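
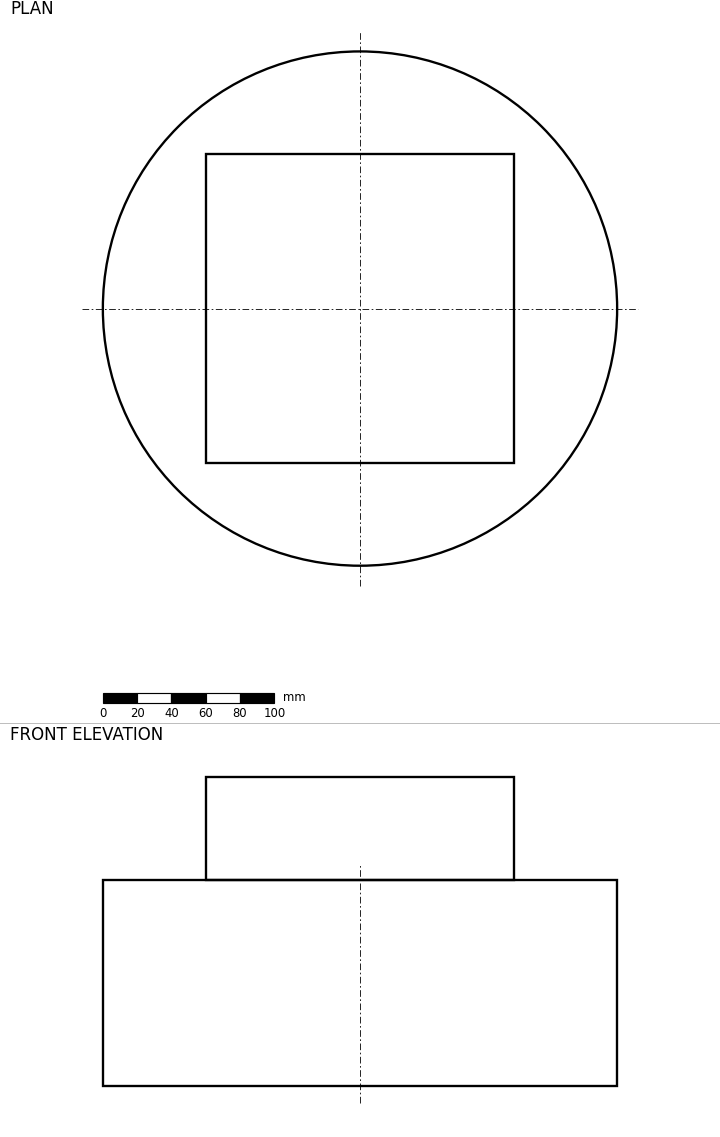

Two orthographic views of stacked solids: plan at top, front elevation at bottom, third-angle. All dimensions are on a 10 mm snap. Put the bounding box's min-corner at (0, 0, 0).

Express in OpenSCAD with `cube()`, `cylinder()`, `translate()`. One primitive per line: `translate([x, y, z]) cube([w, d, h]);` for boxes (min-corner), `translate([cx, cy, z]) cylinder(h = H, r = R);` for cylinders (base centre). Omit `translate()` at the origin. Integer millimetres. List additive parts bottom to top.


translate([150, 150, 0]) cylinder(h = 120, r = 150);
translate([60, 60, 120]) cube([180, 180, 60]);


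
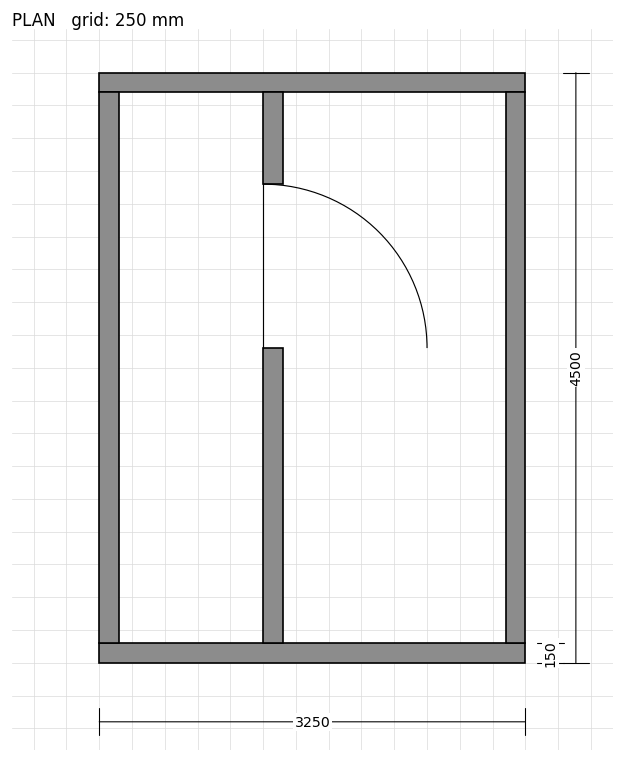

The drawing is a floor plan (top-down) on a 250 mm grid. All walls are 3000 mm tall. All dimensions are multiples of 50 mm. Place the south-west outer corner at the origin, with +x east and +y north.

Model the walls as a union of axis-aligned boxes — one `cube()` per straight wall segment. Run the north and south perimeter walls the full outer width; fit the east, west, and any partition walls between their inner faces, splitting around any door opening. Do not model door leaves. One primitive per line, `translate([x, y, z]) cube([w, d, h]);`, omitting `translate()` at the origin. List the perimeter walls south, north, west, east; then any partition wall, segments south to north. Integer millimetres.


cube([3250, 150, 3000]);
translate([0, 4350, 0]) cube([3250, 150, 3000]);
translate([0, 150, 0]) cube([150, 4200, 3000]);
translate([3100, 150, 0]) cube([150, 4200, 3000]);
translate([1250, 150, 0]) cube([150, 2250, 3000]);
translate([1250, 3650, 0]) cube([150, 700, 3000]);


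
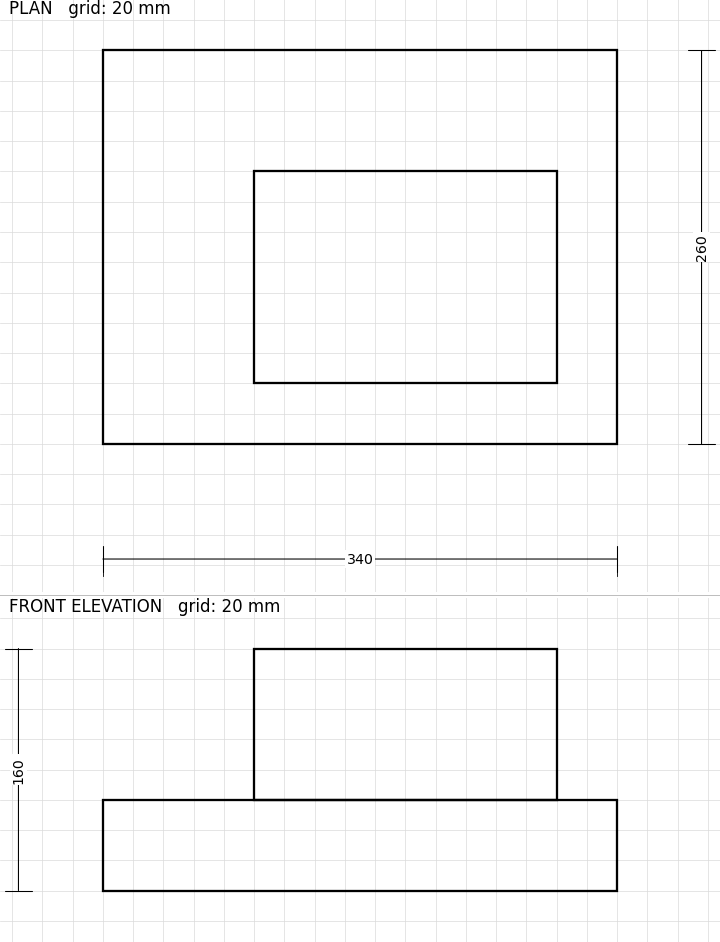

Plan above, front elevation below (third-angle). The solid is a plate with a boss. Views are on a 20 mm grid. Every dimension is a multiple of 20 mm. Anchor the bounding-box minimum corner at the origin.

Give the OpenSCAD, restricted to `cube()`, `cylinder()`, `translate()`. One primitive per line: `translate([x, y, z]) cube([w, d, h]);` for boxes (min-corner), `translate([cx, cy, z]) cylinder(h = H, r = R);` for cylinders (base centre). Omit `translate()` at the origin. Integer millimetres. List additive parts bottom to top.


cube([340, 260, 60]);
translate([100, 40, 60]) cube([200, 140, 100]);


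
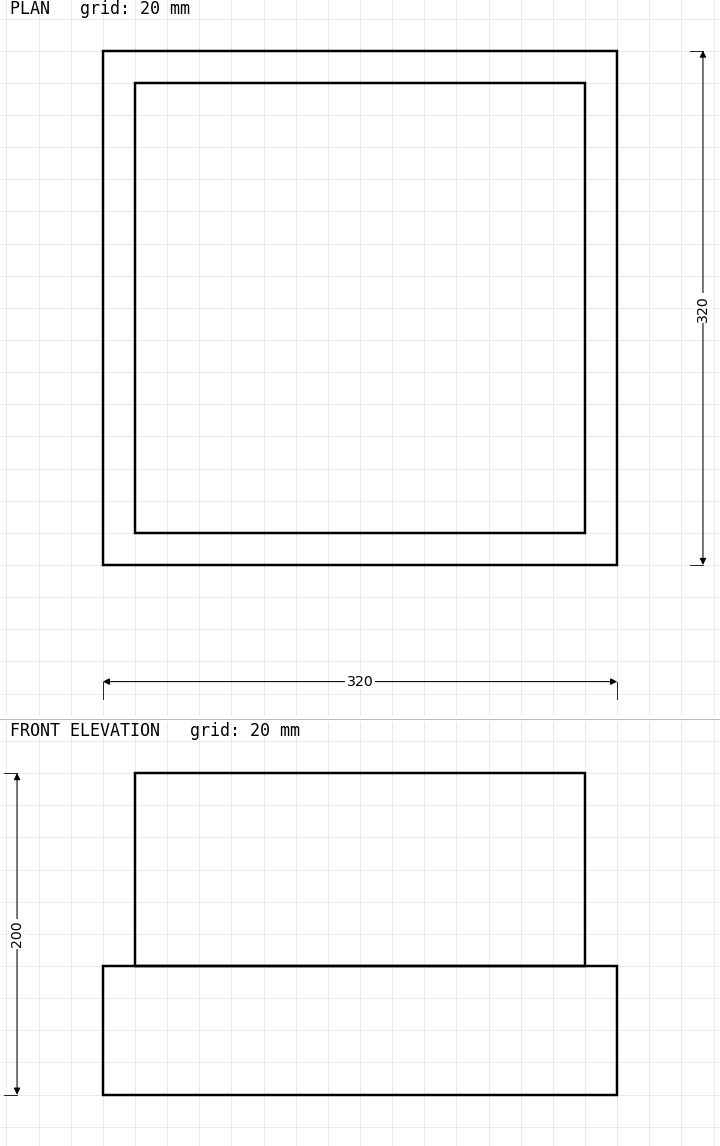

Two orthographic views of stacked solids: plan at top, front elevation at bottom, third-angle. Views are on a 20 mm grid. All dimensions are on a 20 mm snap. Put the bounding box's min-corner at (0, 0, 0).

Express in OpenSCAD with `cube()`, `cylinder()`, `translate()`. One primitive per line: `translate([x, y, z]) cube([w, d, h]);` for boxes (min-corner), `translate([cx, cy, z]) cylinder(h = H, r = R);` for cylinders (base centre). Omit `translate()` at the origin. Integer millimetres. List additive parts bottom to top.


cube([320, 320, 80]);
translate([20, 20, 80]) cube([280, 280, 120]);


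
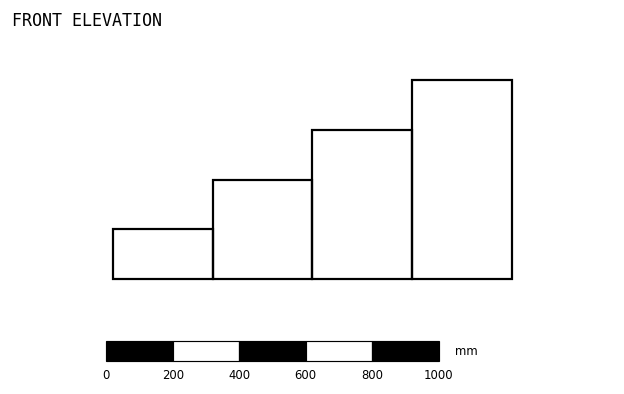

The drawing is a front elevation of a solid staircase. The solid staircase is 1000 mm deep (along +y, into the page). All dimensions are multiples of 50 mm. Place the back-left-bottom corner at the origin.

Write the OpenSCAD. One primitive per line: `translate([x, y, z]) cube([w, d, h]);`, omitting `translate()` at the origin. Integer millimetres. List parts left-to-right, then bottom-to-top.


cube([300, 1000, 150]);
translate([300, 0, 0]) cube([300, 1000, 300]);
translate([600, 0, 0]) cube([300, 1000, 450]);
translate([900, 0, 0]) cube([300, 1000, 600]);


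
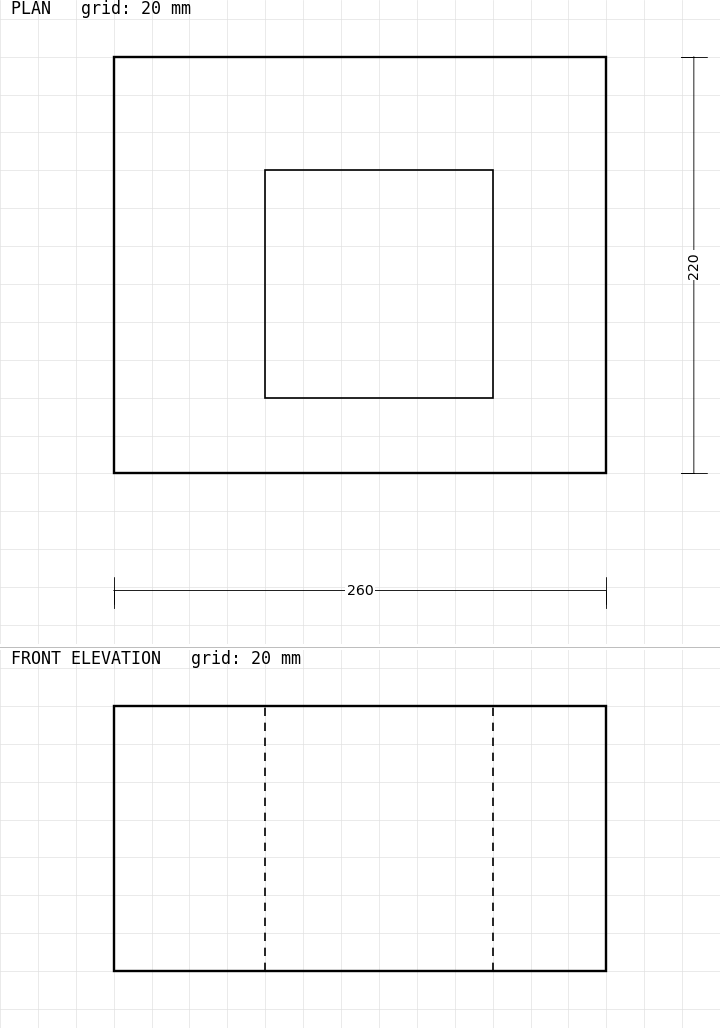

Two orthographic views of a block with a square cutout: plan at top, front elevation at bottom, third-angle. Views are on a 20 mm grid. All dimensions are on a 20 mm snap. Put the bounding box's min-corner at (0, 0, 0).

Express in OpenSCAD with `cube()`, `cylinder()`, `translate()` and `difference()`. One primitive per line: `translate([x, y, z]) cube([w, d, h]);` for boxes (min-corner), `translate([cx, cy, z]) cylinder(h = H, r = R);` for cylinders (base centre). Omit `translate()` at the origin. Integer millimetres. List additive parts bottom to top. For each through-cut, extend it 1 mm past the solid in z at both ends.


difference() {
  cube([260, 220, 140]);
  translate([80, 40, -1]) cube([120, 120, 142]);
}


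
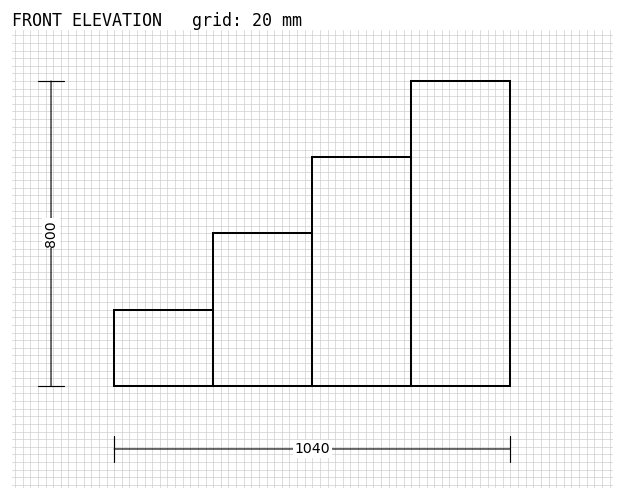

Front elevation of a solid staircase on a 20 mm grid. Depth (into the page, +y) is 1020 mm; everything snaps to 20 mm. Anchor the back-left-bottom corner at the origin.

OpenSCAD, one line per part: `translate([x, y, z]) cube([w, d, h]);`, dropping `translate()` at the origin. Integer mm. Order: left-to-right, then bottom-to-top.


cube([260, 1020, 200]);
translate([260, 0, 0]) cube([260, 1020, 400]);
translate([520, 0, 0]) cube([260, 1020, 600]);
translate([780, 0, 0]) cube([260, 1020, 800]);


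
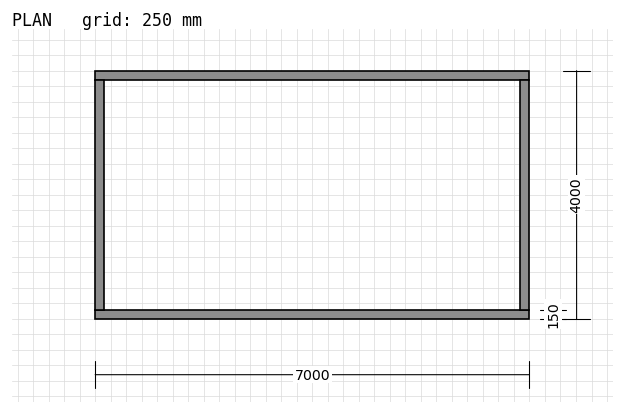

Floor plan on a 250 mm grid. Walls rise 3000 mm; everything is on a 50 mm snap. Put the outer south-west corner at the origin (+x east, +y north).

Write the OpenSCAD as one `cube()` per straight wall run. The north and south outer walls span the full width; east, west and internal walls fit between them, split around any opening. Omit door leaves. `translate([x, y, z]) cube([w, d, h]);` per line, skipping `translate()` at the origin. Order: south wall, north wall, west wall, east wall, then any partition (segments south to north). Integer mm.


cube([7000, 150, 3000]);
translate([0, 3850, 0]) cube([7000, 150, 3000]);
translate([0, 150, 0]) cube([150, 3700, 3000]);
translate([6850, 150, 0]) cube([150, 3700, 3000]);


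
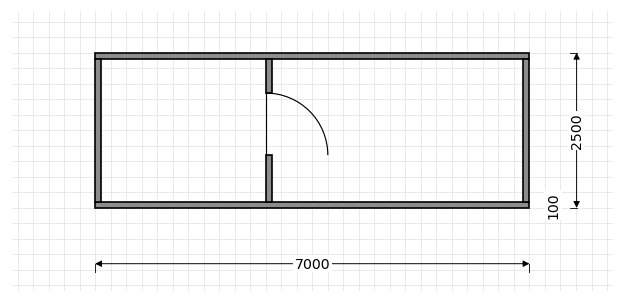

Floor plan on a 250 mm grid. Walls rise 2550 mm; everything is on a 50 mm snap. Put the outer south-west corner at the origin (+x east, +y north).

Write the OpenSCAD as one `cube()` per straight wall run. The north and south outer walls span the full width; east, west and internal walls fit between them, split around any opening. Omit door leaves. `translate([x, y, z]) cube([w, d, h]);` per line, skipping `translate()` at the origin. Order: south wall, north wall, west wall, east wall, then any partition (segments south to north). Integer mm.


cube([7000, 100, 2550]);
translate([0, 2400, 0]) cube([7000, 100, 2550]);
translate([0, 100, 0]) cube([100, 2300, 2550]);
translate([6900, 100, 0]) cube([100, 2300, 2550]);
translate([2750, 100, 0]) cube([100, 750, 2550]);
translate([2750, 1850, 0]) cube([100, 550, 2550]);


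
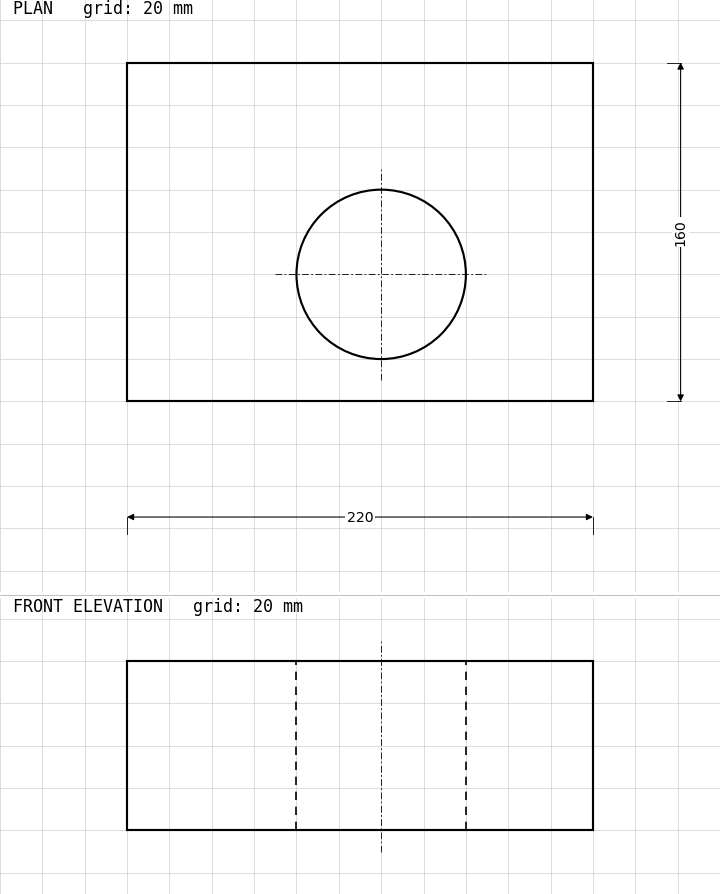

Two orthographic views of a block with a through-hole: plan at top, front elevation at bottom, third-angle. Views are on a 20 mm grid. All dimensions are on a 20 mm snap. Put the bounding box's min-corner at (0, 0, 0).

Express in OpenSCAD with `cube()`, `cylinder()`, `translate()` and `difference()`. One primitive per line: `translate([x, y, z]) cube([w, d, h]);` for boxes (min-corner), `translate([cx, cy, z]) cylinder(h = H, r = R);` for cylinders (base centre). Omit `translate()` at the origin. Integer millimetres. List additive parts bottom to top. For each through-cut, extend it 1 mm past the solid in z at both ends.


difference() {
  cube([220, 160, 80]);
  translate([120, 60, -1]) cylinder(h = 82, r = 40);
}


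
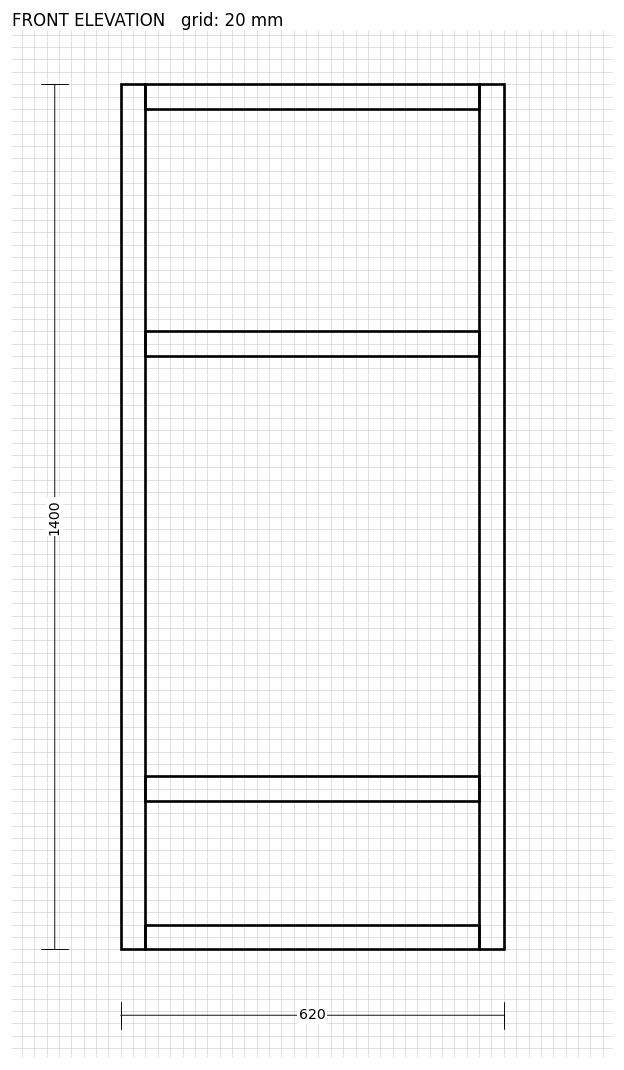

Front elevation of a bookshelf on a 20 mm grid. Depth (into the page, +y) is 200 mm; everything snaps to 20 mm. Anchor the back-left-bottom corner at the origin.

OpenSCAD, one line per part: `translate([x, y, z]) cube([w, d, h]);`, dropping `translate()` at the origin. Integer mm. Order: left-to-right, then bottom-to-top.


cube([40, 200, 1400]);
translate([40, 0, 0]) cube([540, 200, 40]);
translate([40, 0, 240]) cube([540, 200, 40]);
translate([40, 0, 960]) cube([540, 200, 40]);
translate([40, 0, 1360]) cube([540, 200, 40]);
translate([580, 0, 0]) cube([40, 200, 1400]);


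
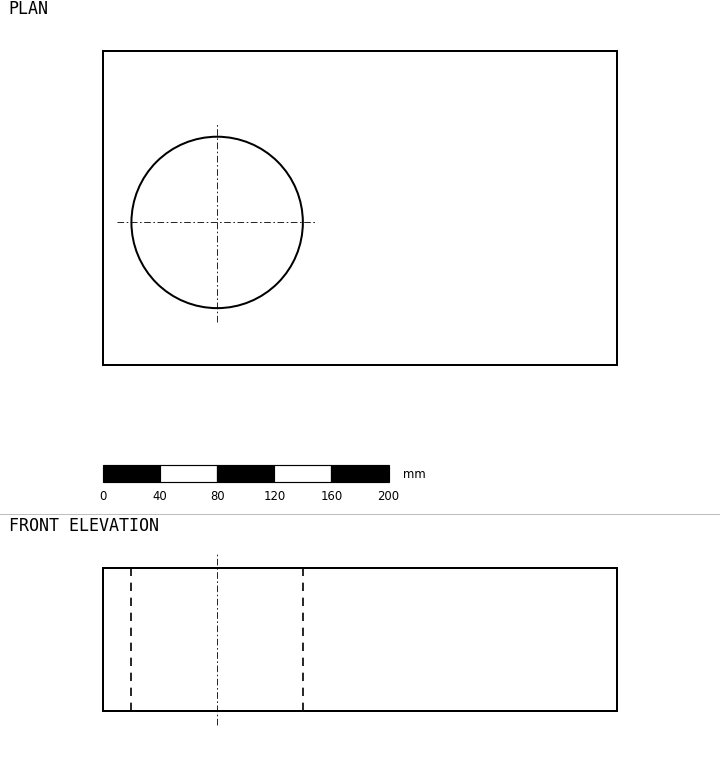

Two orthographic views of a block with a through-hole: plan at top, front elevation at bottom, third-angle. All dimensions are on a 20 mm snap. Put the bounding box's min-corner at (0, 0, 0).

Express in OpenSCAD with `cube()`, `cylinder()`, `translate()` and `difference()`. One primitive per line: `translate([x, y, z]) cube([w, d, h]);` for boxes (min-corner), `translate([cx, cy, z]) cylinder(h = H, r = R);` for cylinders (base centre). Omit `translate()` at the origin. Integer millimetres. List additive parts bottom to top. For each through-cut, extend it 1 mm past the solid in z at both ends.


difference() {
  cube([360, 220, 100]);
  translate([80, 100, -1]) cylinder(h = 102, r = 60);
}


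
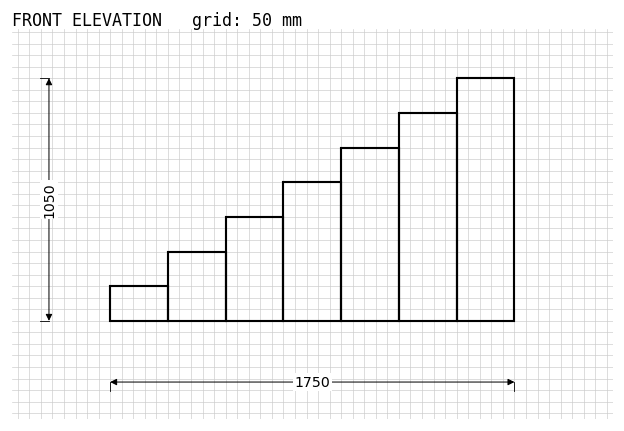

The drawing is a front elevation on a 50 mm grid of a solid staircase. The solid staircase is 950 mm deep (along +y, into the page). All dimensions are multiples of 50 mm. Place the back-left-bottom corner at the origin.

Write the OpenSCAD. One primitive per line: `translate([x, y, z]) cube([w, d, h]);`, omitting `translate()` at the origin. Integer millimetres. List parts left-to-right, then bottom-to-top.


cube([250, 950, 150]);
translate([250, 0, 0]) cube([250, 950, 300]);
translate([500, 0, 0]) cube([250, 950, 450]);
translate([750, 0, 0]) cube([250, 950, 600]);
translate([1000, 0, 0]) cube([250, 950, 750]);
translate([1250, 0, 0]) cube([250, 950, 900]);
translate([1500, 0, 0]) cube([250, 950, 1050]);


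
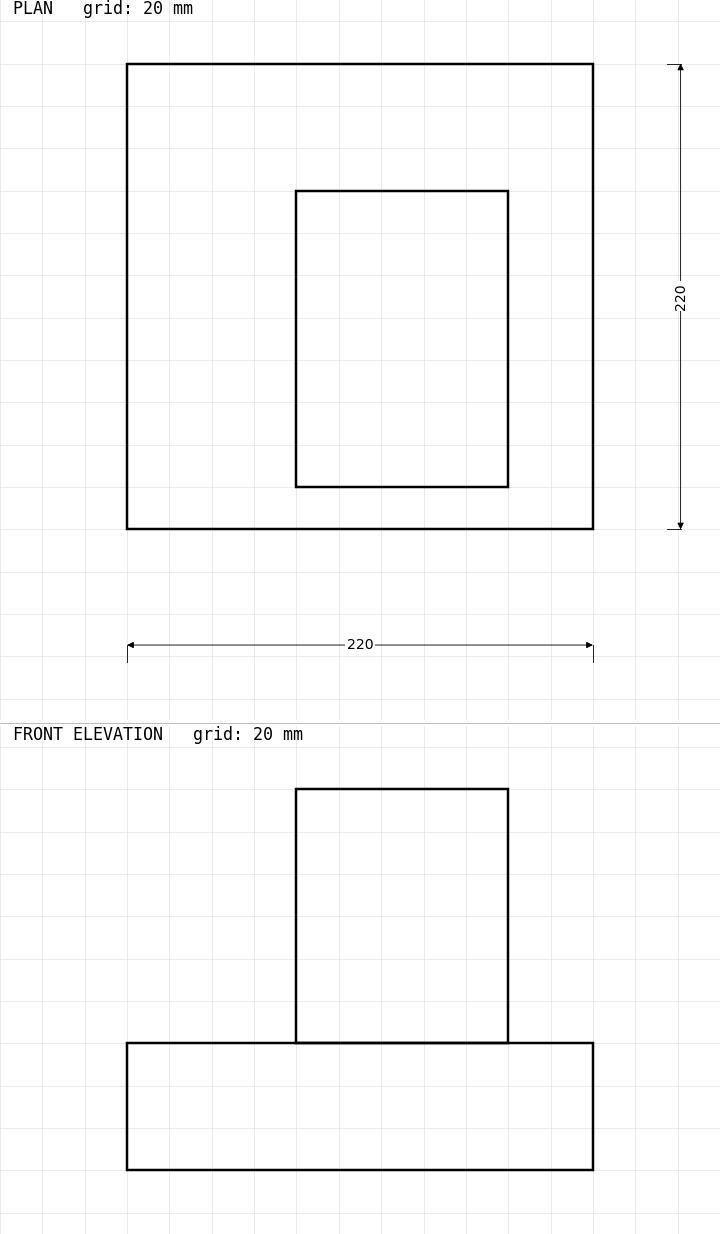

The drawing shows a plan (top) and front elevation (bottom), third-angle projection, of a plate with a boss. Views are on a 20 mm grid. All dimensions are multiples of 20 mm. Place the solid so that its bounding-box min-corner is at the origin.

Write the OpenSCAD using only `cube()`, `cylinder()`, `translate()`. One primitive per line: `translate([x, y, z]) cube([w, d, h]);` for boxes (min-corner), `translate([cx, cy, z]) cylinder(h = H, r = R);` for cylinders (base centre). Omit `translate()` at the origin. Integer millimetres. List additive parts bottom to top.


cube([220, 220, 60]);
translate([80, 20, 60]) cube([100, 140, 120]);


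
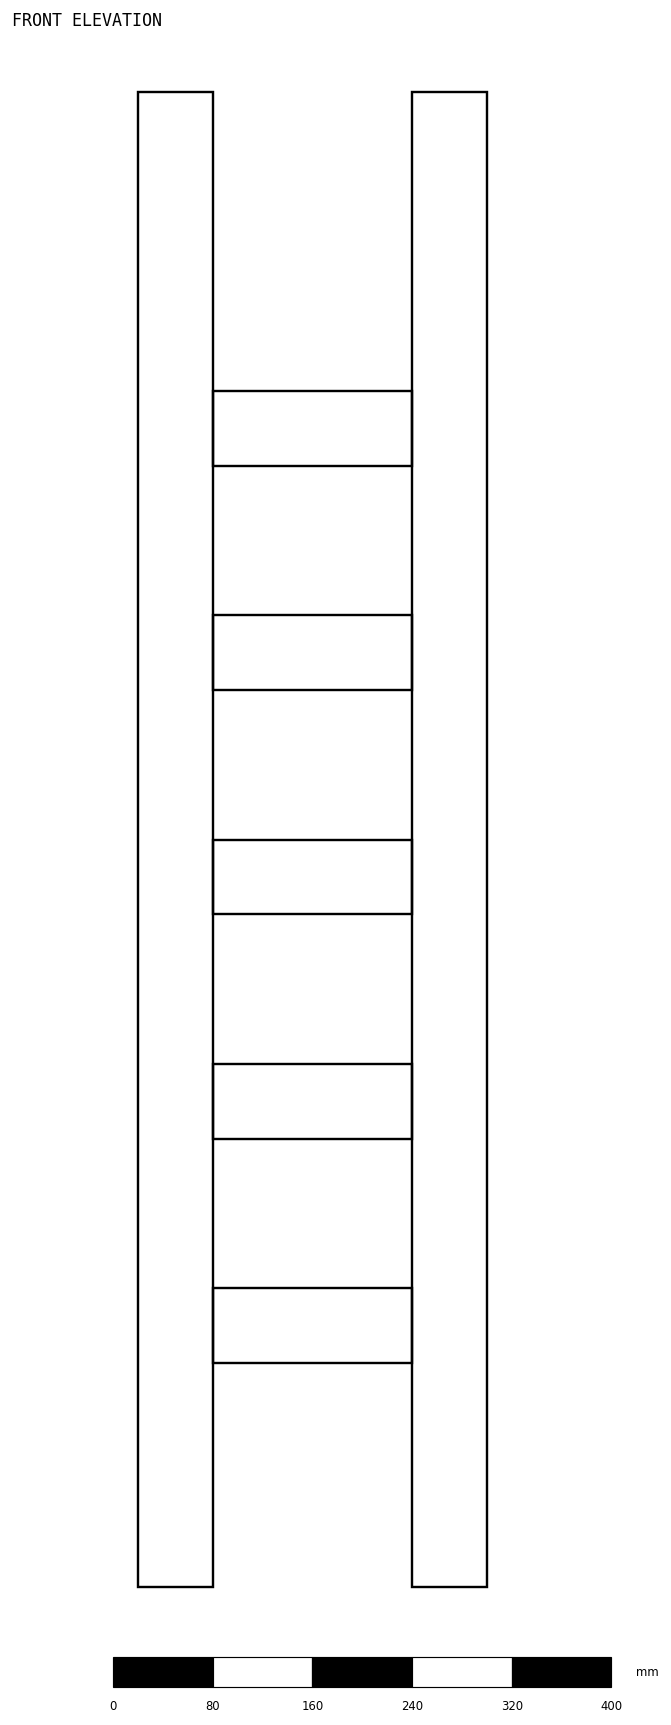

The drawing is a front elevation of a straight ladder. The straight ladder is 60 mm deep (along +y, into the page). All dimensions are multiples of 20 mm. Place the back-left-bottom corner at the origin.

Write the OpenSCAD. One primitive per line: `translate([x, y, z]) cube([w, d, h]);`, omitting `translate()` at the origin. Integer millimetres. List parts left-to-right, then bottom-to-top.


cube([60, 60, 1200]);
translate([60, 0, 180]) cube([160, 60, 60]);
translate([60, 0, 360]) cube([160, 60, 60]);
translate([60, 0, 540]) cube([160, 60, 60]);
translate([60, 0, 720]) cube([160, 60, 60]);
translate([60, 0, 900]) cube([160, 60, 60]);
translate([220, 0, 0]) cube([60, 60, 1200]);


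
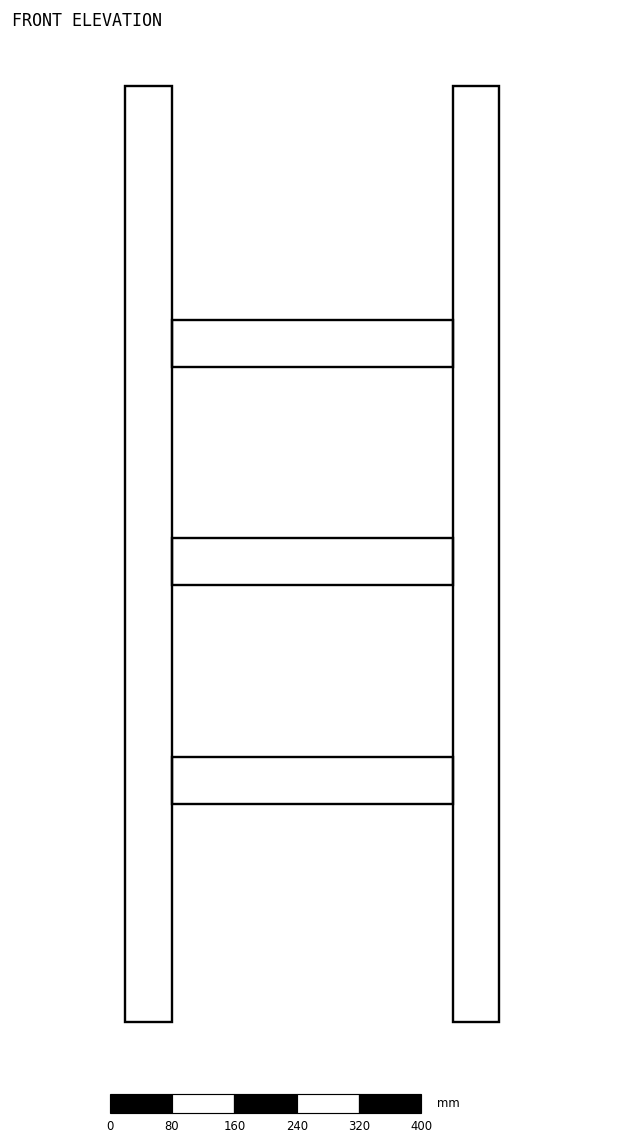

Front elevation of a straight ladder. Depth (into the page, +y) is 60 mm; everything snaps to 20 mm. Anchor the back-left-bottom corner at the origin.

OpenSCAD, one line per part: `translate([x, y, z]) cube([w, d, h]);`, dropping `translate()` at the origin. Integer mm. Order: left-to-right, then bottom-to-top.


cube([60, 60, 1200]);
translate([60, 0, 280]) cube([360, 60, 60]);
translate([60, 0, 560]) cube([360, 60, 60]);
translate([60, 0, 840]) cube([360, 60, 60]);
translate([420, 0, 0]) cube([60, 60, 1200]);


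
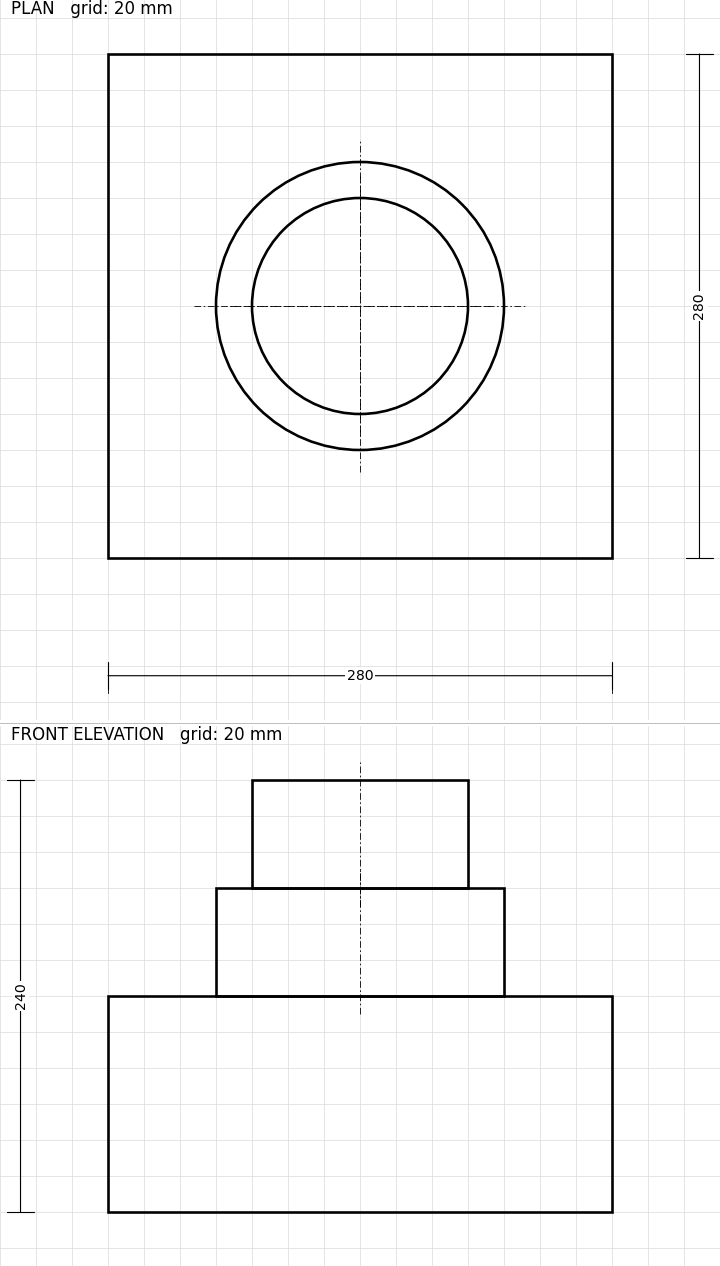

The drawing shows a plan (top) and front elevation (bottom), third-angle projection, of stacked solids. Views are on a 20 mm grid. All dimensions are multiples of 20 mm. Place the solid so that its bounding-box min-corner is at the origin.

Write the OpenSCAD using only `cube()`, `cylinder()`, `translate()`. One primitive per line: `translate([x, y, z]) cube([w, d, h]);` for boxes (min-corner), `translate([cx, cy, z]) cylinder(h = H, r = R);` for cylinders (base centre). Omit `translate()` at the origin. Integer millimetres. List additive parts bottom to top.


cube([280, 280, 120]);
translate([140, 140, 120]) cylinder(h = 60, r = 80);
translate([140, 140, 180]) cylinder(h = 60, r = 60);


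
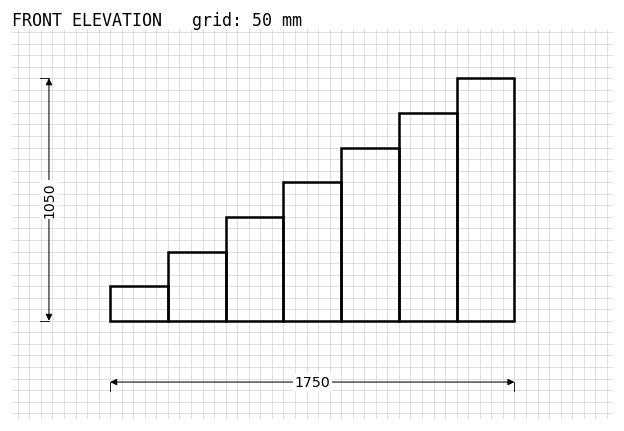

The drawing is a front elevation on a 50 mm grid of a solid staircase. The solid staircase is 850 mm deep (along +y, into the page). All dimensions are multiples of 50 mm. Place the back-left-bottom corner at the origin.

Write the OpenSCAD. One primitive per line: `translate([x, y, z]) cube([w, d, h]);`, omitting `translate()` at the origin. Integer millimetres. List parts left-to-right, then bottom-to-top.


cube([250, 850, 150]);
translate([250, 0, 0]) cube([250, 850, 300]);
translate([500, 0, 0]) cube([250, 850, 450]);
translate([750, 0, 0]) cube([250, 850, 600]);
translate([1000, 0, 0]) cube([250, 850, 750]);
translate([1250, 0, 0]) cube([250, 850, 900]);
translate([1500, 0, 0]) cube([250, 850, 1050]);


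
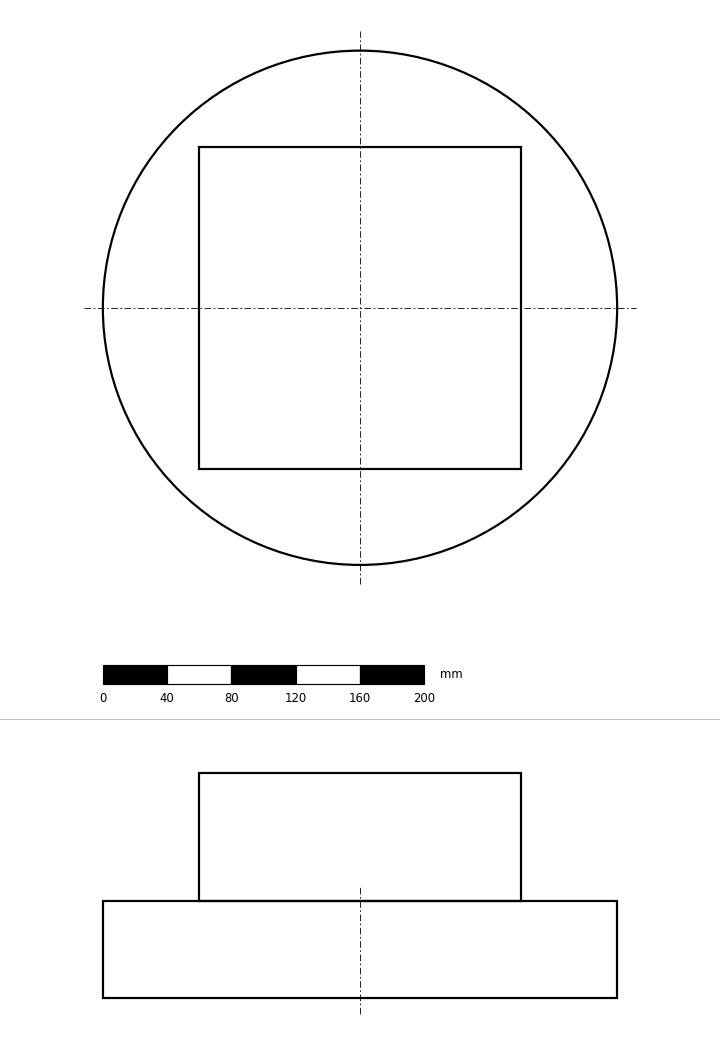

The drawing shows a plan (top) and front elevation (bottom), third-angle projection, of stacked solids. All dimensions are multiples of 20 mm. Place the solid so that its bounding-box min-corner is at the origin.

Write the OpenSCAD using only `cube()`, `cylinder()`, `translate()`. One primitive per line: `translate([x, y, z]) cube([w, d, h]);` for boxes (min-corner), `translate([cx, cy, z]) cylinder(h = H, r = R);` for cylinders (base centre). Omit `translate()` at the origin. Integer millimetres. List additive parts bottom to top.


translate([160, 160, 0]) cylinder(h = 60, r = 160);
translate([60, 60, 60]) cube([200, 200, 80]);


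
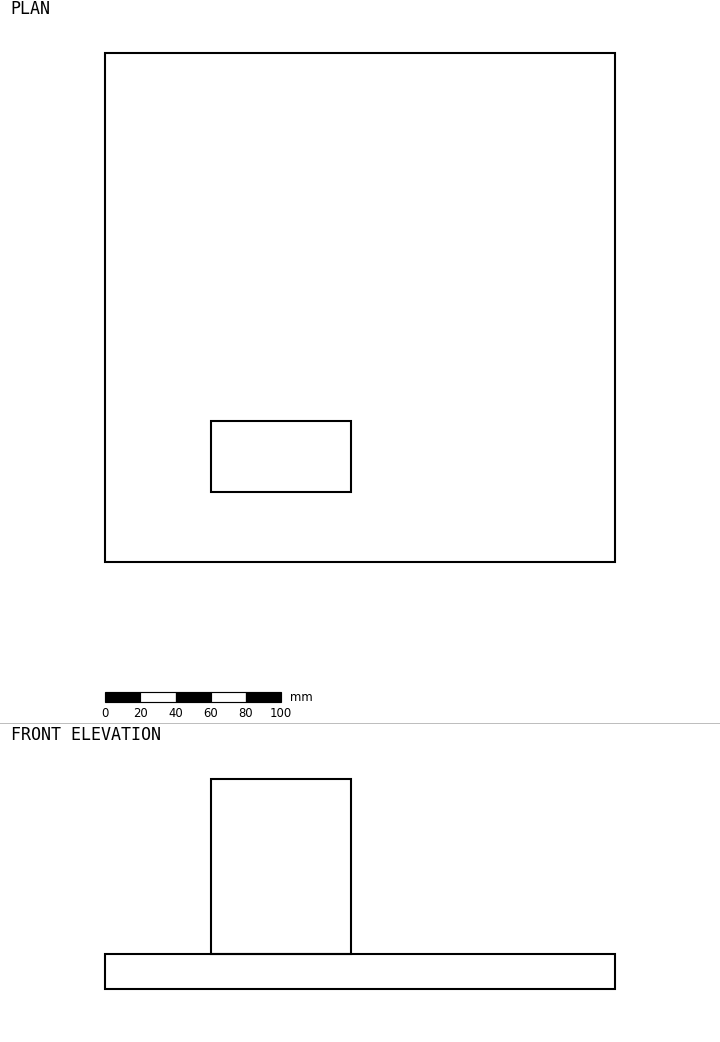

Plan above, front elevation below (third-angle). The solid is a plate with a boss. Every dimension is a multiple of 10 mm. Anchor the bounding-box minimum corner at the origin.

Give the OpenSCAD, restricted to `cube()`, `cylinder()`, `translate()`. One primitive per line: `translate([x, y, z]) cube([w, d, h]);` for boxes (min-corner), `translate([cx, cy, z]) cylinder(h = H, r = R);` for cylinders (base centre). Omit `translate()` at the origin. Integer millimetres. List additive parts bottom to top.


cube([290, 290, 20]);
translate([60, 40, 20]) cube([80, 40, 100]);


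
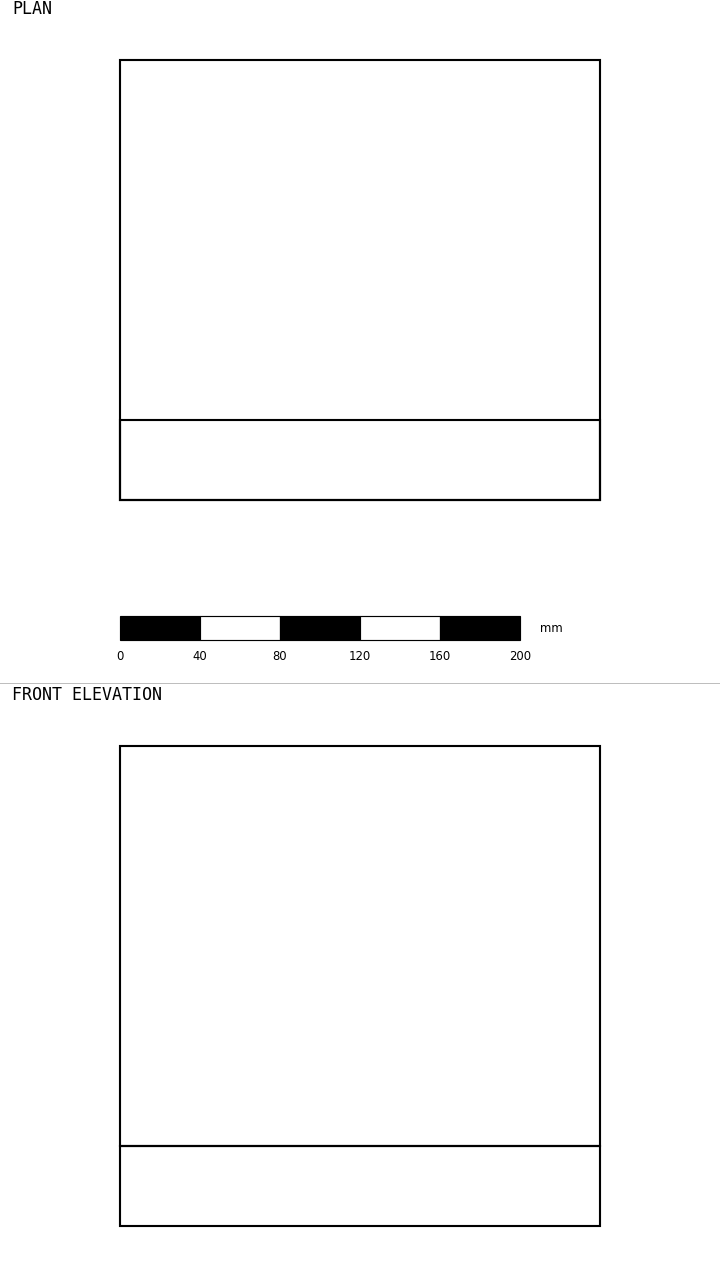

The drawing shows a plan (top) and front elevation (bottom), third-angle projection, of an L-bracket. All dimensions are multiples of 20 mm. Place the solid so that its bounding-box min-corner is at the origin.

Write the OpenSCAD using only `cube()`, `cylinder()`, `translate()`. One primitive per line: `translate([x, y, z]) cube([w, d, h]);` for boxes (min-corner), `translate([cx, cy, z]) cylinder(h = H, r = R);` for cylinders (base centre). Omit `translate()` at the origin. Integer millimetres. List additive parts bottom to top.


cube([240, 220, 40]);
translate([0, 0, 40]) cube([240, 40, 200]);


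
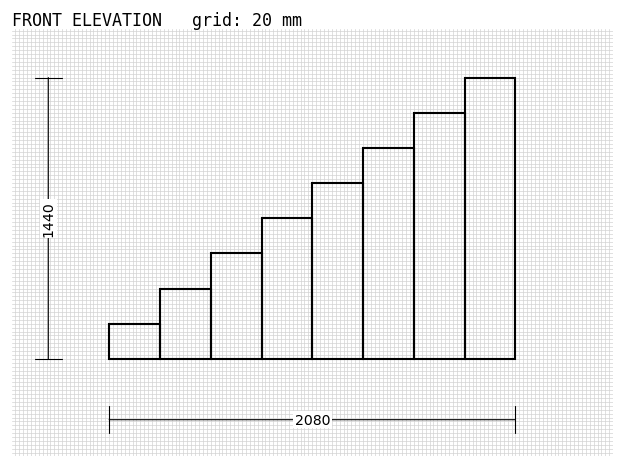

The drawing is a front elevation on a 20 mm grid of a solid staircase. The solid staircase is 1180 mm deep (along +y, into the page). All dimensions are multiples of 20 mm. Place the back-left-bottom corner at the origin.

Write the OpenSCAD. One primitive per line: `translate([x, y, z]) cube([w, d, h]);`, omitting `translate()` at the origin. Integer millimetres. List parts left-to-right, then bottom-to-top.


cube([260, 1180, 180]);
translate([260, 0, 0]) cube([260, 1180, 360]);
translate([520, 0, 0]) cube([260, 1180, 540]);
translate([780, 0, 0]) cube([260, 1180, 720]);
translate([1040, 0, 0]) cube([260, 1180, 900]);
translate([1300, 0, 0]) cube([260, 1180, 1080]);
translate([1560, 0, 0]) cube([260, 1180, 1260]);
translate([1820, 0, 0]) cube([260, 1180, 1440]);


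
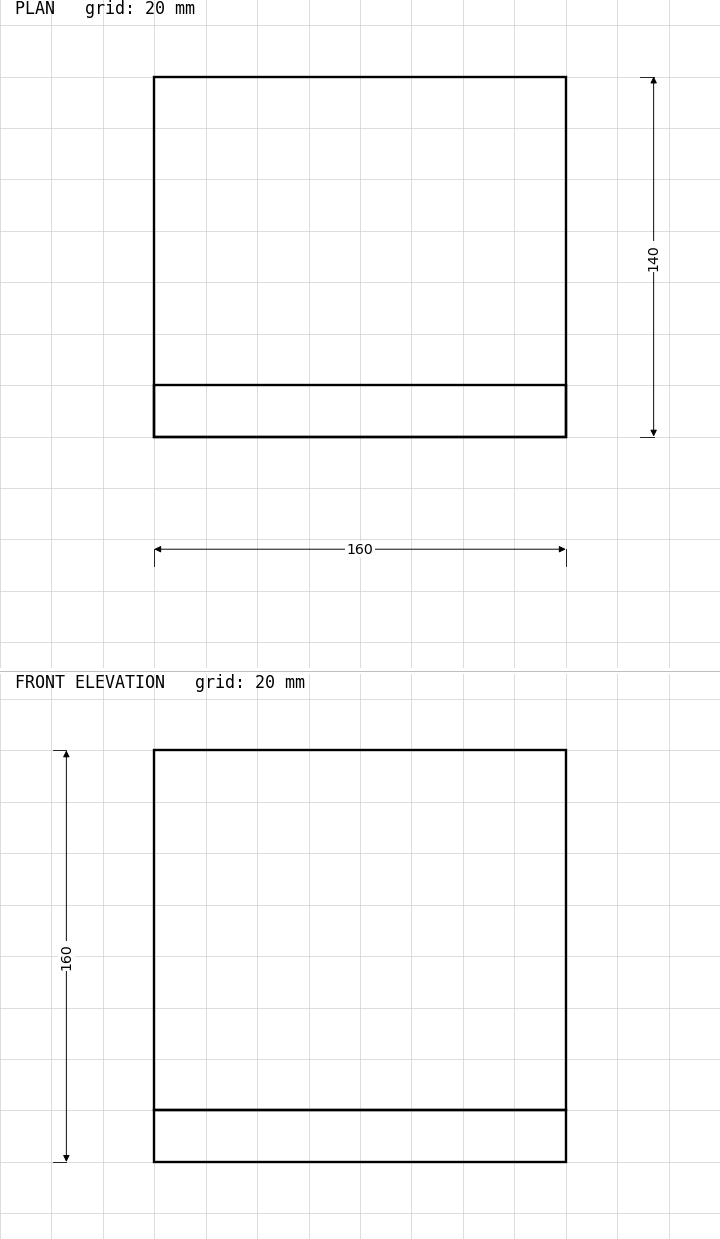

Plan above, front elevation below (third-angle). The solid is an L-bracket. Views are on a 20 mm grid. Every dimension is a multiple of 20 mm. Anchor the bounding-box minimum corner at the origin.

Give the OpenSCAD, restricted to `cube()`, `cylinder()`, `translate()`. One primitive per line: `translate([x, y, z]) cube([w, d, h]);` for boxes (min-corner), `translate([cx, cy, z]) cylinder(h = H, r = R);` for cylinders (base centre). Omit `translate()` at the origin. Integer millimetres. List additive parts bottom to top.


cube([160, 140, 20]);
translate([0, 0, 20]) cube([160, 20, 140]);


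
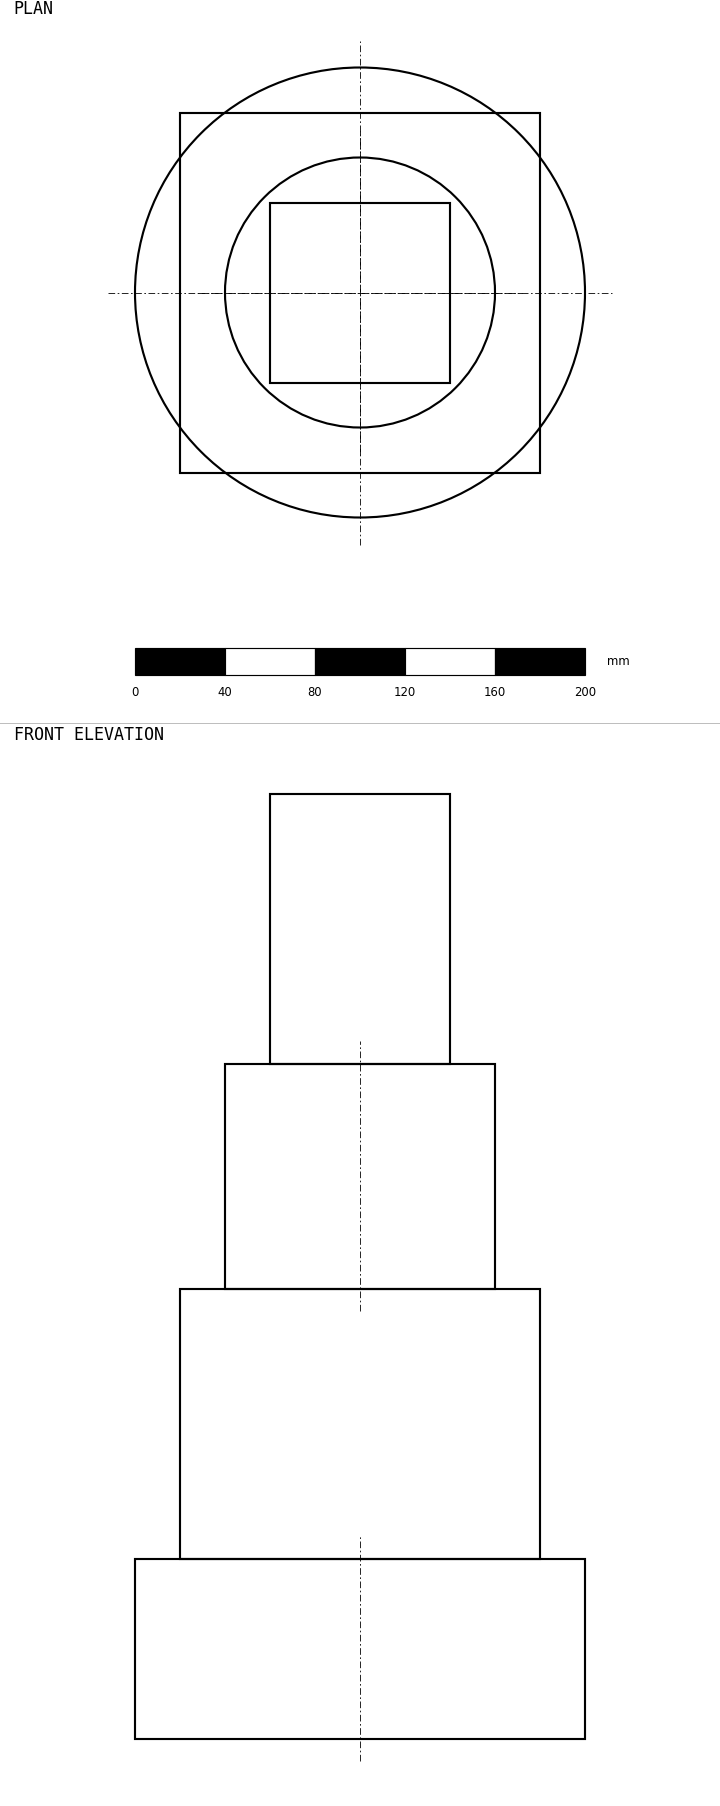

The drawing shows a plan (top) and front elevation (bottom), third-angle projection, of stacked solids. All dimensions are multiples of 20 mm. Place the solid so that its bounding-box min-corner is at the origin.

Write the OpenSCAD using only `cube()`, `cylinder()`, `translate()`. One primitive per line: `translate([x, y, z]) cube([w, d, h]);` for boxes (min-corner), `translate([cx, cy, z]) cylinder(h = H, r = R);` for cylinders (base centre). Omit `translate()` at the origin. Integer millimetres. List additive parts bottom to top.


translate([100, 100, 0]) cylinder(h = 80, r = 100);
translate([20, 20, 80]) cube([160, 160, 120]);
translate([100, 100, 200]) cylinder(h = 100, r = 60);
translate([60, 60, 300]) cube([80, 80, 120]);


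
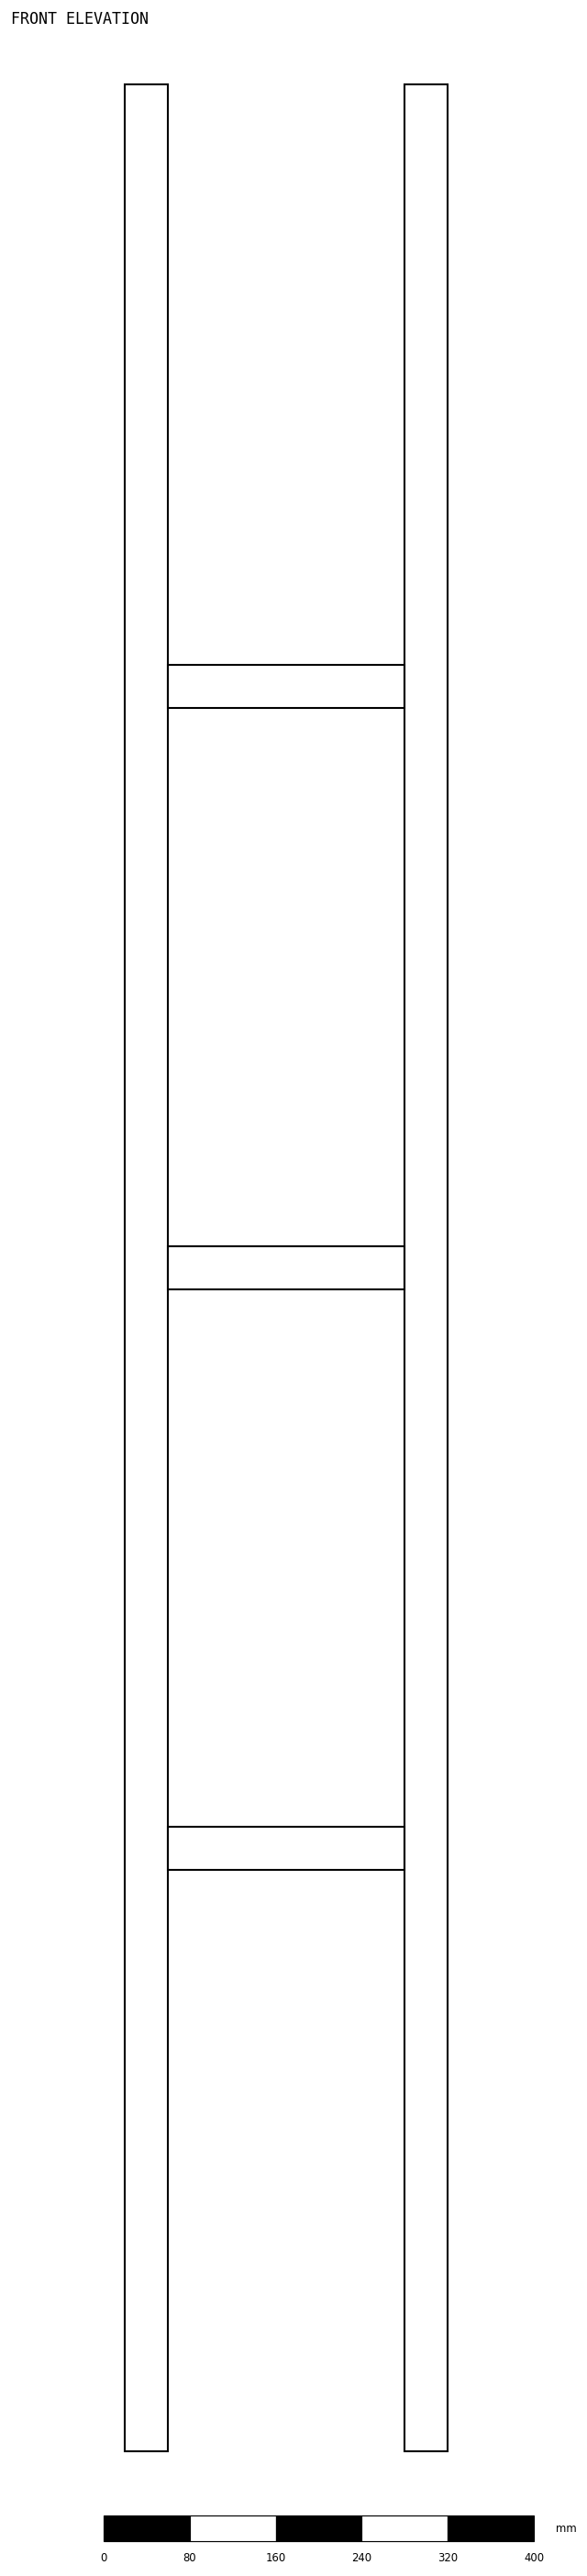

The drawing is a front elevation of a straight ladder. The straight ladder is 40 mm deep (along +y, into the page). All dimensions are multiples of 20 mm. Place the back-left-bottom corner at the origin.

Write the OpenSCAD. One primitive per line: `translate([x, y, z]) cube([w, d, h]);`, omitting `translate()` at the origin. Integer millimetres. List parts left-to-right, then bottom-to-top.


cube([40, 40, 2200]);
translate([40, 0, 540]) cube([220, 40, 40]);
translate([40, 0, 1080]) cube([220, 40, 40]);
translate([40, 0, 1620]) cube([220, 40, 40]);
translate([260, 0, 0]) cube([40, 40, 2200]);


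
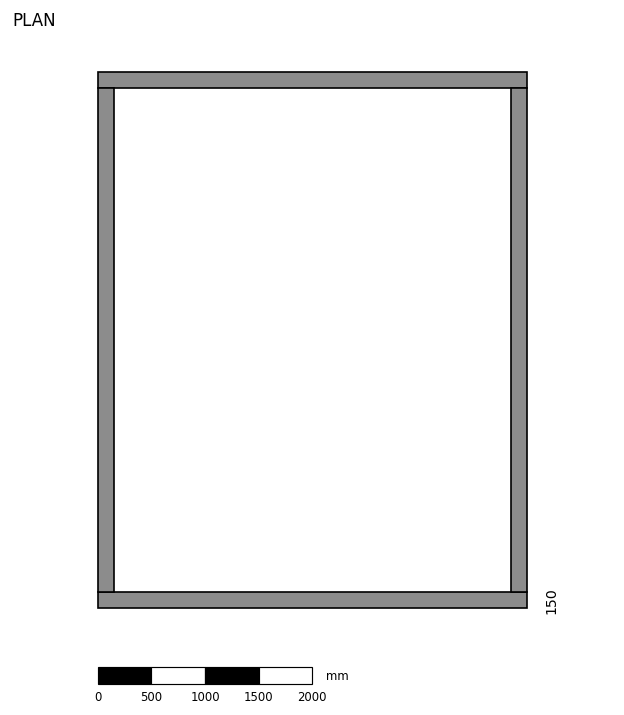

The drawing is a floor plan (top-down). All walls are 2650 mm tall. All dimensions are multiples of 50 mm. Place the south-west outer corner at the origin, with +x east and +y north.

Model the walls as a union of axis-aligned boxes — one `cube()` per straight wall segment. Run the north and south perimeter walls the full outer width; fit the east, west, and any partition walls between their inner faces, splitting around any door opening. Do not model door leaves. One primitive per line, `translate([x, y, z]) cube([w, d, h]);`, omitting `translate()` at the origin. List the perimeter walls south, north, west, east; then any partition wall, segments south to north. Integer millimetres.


cube([4000, 150, 2650]);
translate([0, 4850, 0]) cube([4000, 150, 2650]);
translate([0, 150, 0]) cube([150, 4700, 2650]);
translate([3850, 150, 0]) cube([150, 4700, 2650]);


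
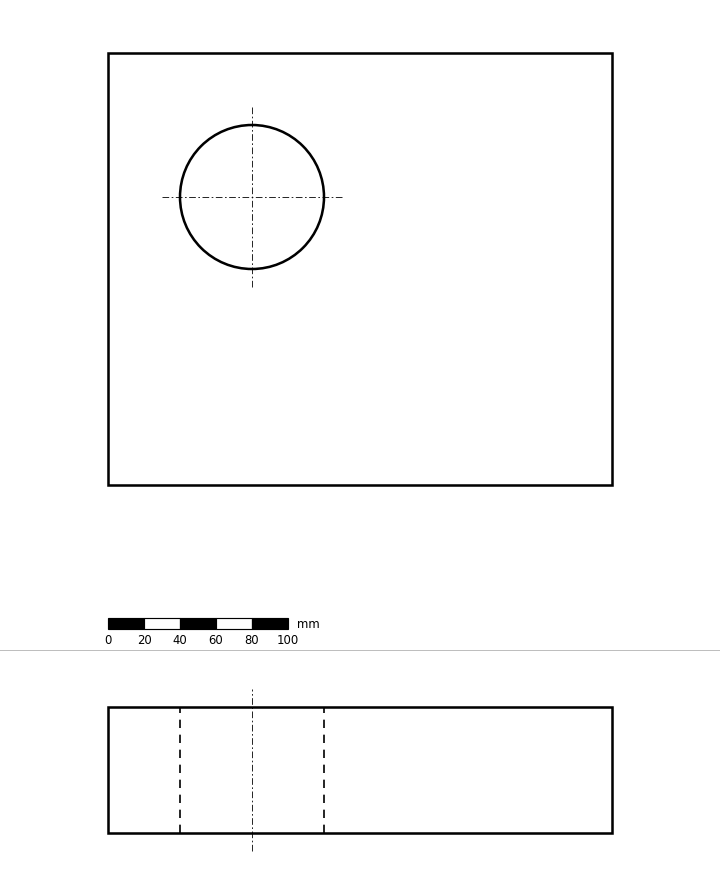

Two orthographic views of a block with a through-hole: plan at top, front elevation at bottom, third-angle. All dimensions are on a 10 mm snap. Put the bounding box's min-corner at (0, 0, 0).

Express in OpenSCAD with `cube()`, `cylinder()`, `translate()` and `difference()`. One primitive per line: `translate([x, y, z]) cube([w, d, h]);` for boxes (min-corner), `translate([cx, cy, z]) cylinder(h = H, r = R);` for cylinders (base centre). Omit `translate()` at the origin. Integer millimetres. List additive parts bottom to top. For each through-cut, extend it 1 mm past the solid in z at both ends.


difference() {
  cube([280, 240, 70]);
  translate([80, 160, -1]) cylinder(h = 72, r = 40);
}


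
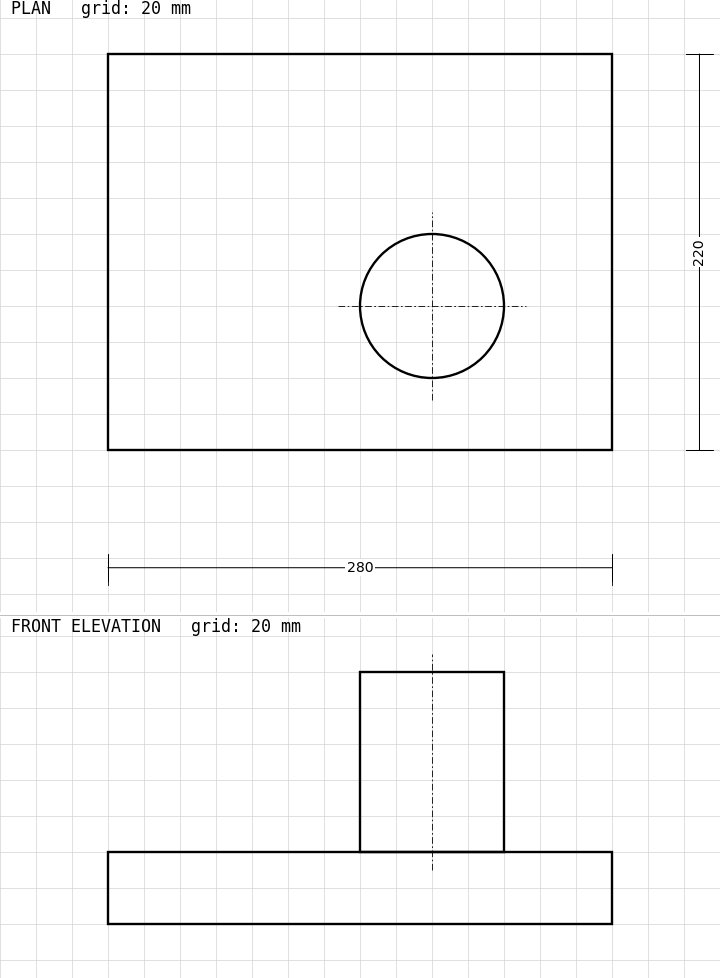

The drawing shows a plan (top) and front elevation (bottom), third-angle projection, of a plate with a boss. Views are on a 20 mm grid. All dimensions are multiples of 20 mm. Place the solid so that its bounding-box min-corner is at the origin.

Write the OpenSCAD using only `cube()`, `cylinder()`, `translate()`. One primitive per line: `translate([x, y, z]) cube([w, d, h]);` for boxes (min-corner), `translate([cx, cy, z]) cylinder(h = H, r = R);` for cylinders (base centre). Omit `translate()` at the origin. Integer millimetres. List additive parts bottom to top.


cube([280, 220, 40]);
translate([180, 80, 40]) cylinder(h = 100, r = 40);


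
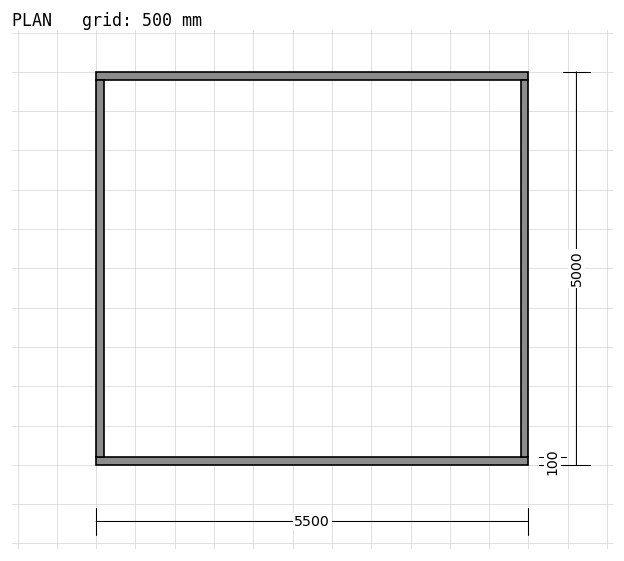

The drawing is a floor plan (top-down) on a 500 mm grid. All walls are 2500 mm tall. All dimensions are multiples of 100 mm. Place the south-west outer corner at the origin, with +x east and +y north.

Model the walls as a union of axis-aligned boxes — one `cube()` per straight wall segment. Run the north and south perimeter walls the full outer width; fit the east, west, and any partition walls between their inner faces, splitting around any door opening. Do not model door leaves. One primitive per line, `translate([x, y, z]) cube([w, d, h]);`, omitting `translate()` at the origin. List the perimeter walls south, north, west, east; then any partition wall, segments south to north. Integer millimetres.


cube([5500, 100, 2500]);
translate([0, 4900, 0]) cube([5500, 100, 2500]);
translate([0, 100, 0]) cube([100, 4800, 2500]);
translate([5400, 100, 0]) cube([100, 4800, 2500]);


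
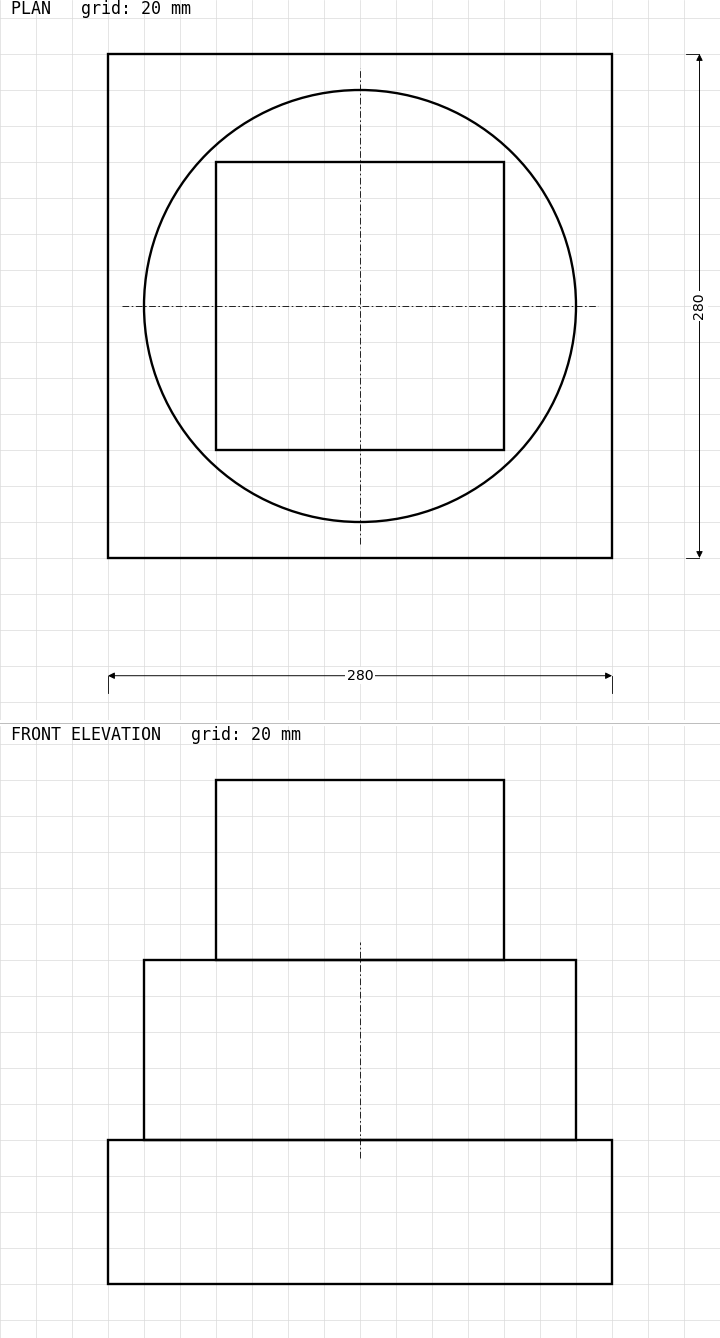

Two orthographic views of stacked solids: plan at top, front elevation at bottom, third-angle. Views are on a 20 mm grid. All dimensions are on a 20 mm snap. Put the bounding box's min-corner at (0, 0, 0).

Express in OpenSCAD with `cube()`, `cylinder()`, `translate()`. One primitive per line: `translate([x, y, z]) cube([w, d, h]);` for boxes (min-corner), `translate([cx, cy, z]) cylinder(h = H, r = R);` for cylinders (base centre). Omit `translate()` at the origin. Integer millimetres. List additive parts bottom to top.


cube([280, 280, 80]);
translate([140, 140, 80]) cylinder(h = 100, r = 120);
translate([60, 60, 180]) cube([160, 160, 100]);


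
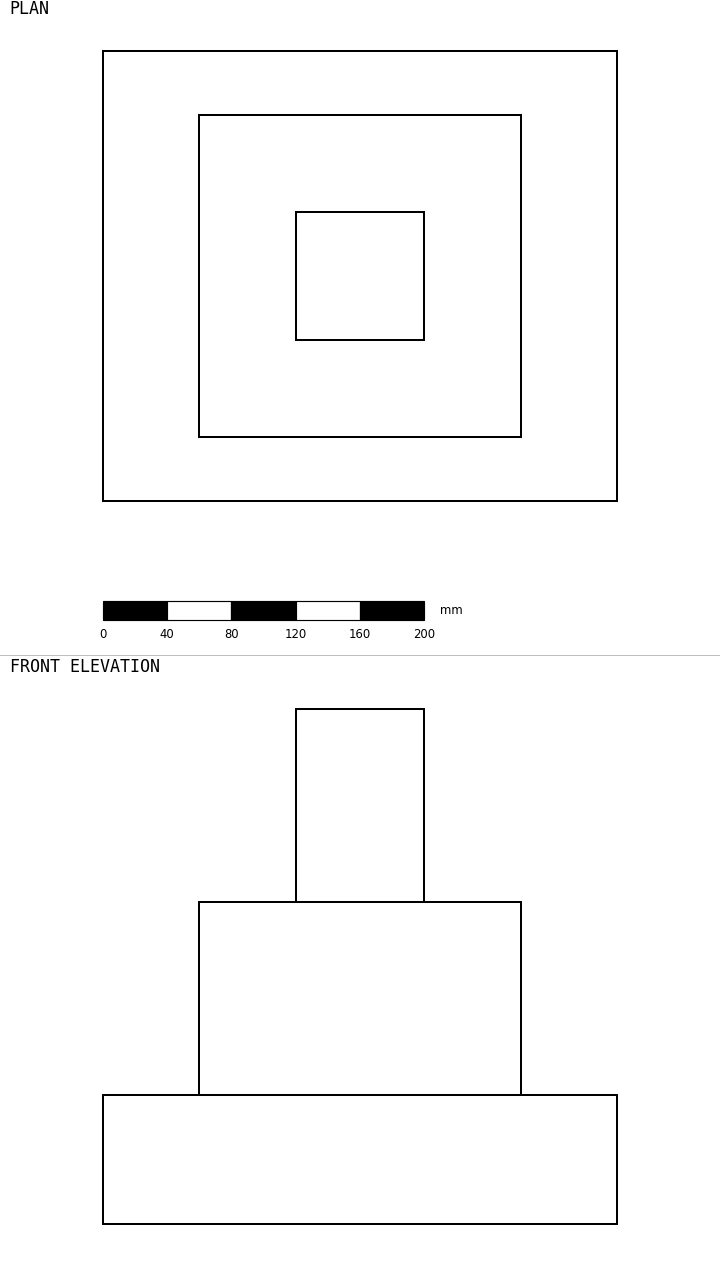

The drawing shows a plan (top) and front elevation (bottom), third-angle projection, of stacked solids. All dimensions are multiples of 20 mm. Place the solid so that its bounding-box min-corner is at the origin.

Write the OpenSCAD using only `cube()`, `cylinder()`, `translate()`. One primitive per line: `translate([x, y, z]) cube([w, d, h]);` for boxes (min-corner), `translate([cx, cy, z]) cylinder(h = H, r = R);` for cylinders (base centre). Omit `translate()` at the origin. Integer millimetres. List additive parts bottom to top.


cube([320, 280, 80]);
translate([60, 40, 80]) cube([200, 200, 120]);
translate([120, 100, 200]) cube([80, 80, 120]);


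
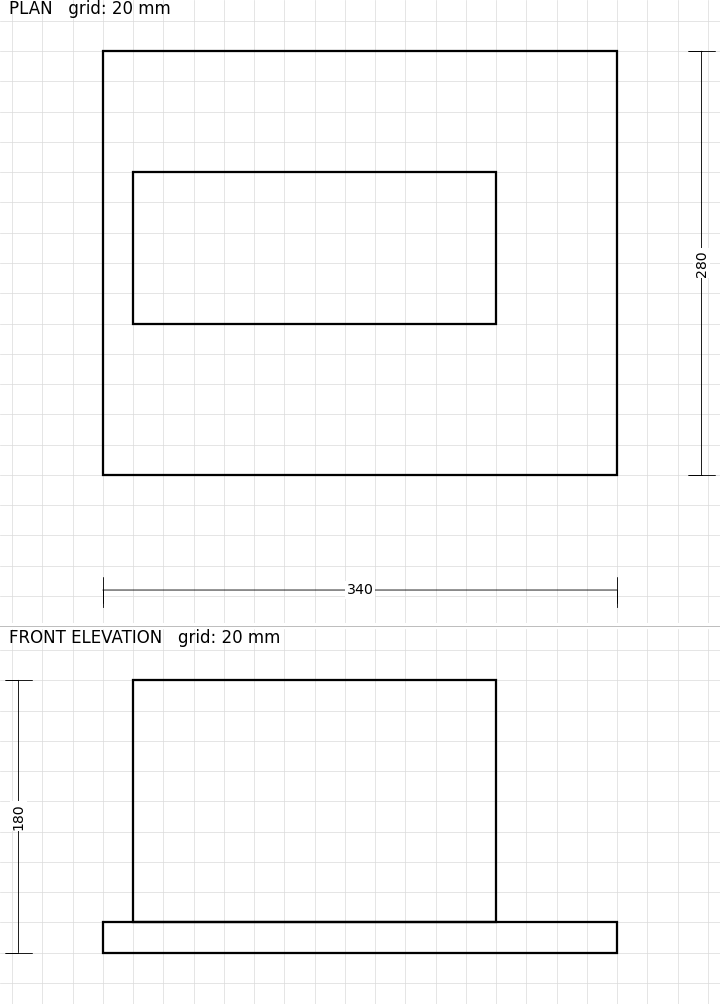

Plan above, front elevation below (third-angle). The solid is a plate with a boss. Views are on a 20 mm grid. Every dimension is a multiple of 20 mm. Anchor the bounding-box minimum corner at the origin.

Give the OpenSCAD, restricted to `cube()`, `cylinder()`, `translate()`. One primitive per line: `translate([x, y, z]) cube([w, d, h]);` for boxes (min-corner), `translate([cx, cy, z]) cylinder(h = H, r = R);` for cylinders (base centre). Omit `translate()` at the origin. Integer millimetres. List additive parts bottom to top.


cube([340, 280, 20]);
translate([20, 100, 20]) cube([240, 100, 160]);


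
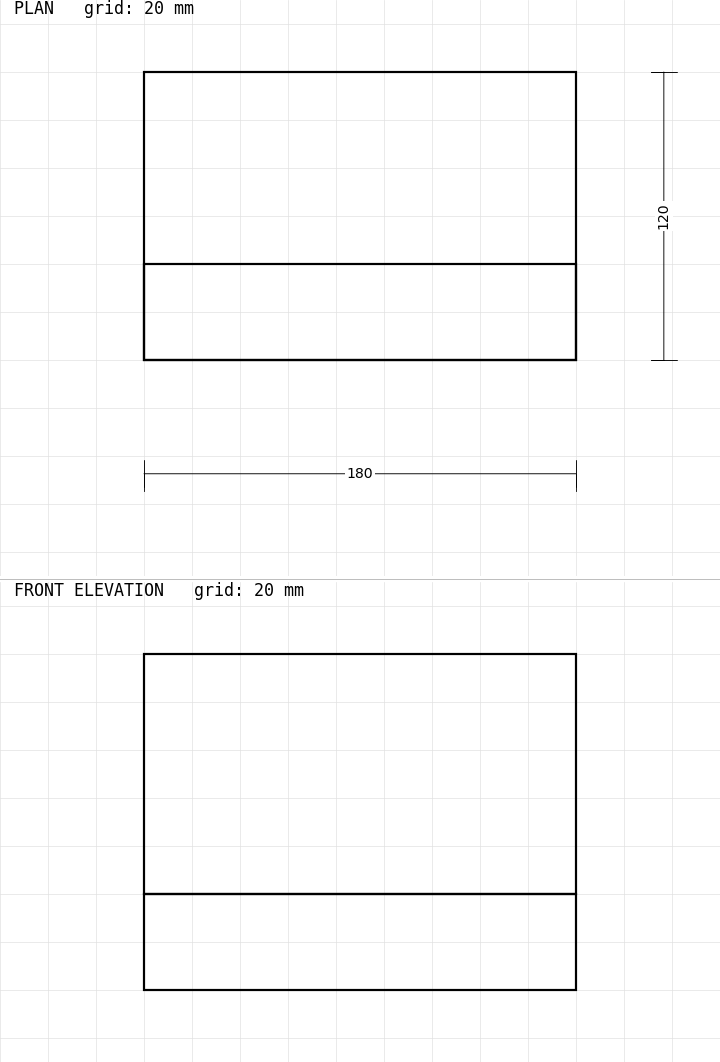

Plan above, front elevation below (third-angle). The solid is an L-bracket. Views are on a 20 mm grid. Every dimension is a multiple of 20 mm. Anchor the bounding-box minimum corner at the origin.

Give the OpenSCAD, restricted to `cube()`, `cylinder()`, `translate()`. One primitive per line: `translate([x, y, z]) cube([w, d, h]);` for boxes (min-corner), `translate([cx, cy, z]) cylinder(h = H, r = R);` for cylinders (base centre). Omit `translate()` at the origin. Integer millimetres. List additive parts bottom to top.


cube([180, 120, 40]);
translate([0, 0, 40]) cube([180, 40, 100]);


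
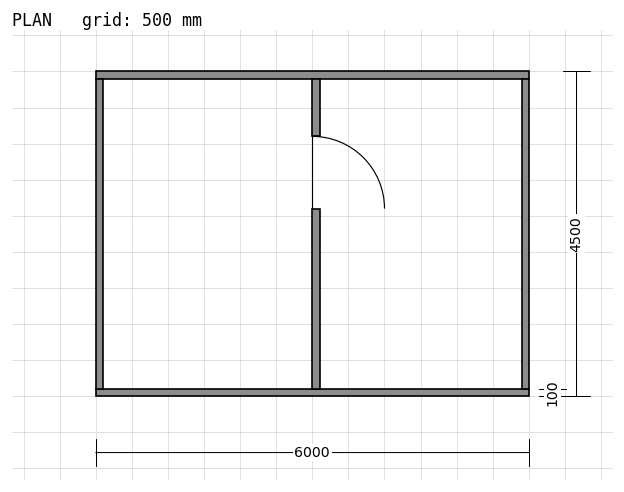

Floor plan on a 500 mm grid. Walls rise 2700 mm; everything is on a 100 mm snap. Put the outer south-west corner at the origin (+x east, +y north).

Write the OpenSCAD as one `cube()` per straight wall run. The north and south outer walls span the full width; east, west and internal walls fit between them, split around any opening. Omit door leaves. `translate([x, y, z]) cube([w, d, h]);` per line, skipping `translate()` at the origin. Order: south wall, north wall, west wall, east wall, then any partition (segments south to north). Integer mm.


cube([6000, 100, 2700]);
translate([0, 4400, 0]) cube([6000, 100, 2700]);
translate([0, 100, 0]) cube([100, 4300, 2700]);
translate([5900, 100, 0]) cube([100, 4300, 2700]);
translate([3000, 100, 0]) cube([100, 2500, 2700]);
translate([3000, 3600, 0]) cube([100, 800, 2700]);
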